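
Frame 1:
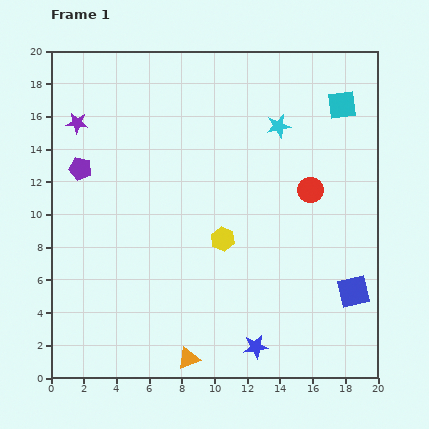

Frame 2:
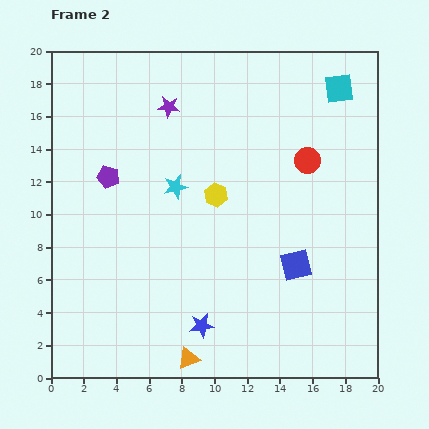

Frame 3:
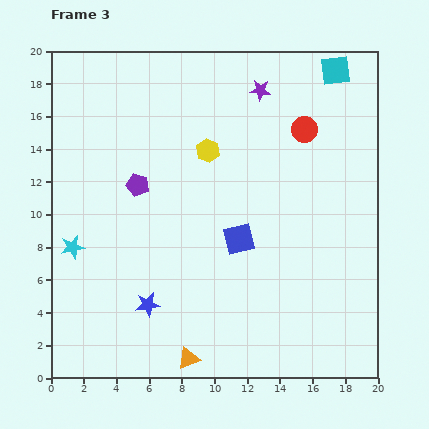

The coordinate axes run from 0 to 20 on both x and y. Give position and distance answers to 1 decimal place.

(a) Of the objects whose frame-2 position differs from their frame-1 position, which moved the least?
the cyan square

(moved 1.0)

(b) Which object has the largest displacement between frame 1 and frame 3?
the cyan star

(moved 14.6; next 11.4)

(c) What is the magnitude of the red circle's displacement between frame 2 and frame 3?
1.9

The red circle moved from (15.7, 13.3) to (15.5, 15.2), a distance of √(0.2² + 1.9²) ≈ 1.9.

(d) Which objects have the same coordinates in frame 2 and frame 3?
the orange triangle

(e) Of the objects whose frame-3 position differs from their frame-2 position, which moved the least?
the cyan square

(moved 1.1)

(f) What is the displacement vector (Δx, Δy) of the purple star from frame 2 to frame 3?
(5.6, 1.0)

The purple star was at (7.2, 16.6) in frame 2 and (12.8, 17.6) in frame 3.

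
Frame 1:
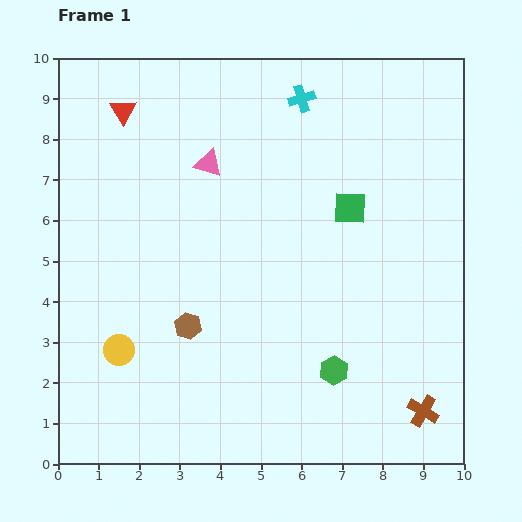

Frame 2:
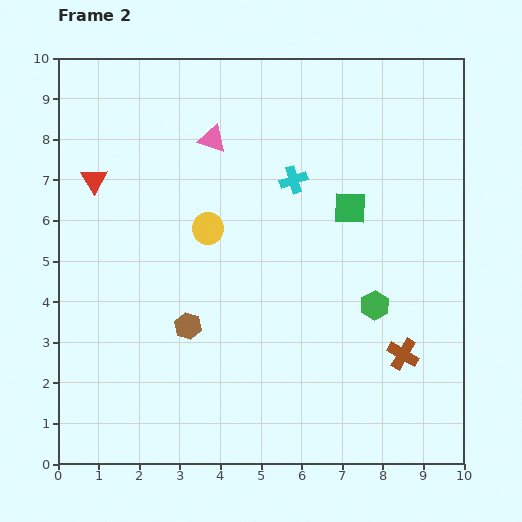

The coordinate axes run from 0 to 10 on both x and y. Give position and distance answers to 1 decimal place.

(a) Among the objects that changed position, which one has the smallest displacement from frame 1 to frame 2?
the pink triangle

(moved 0.6)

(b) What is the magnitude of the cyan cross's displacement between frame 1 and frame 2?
2.0

The cyan cross moved from (6.0, 9.0) to (5.8, 7.0), a distance of √(0.2² + 2.0²) ≈ 2.0.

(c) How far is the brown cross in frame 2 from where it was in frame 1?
1.5

The brown cross moved from (9.0, 1.3) to (8.5, 2.7), a distance of √(0.5² + 1.4²) ≈ 1.5.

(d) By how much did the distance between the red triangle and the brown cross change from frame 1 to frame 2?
-1.8

Distance in frame 1: 10.5. Distance in frame 2: 8.7.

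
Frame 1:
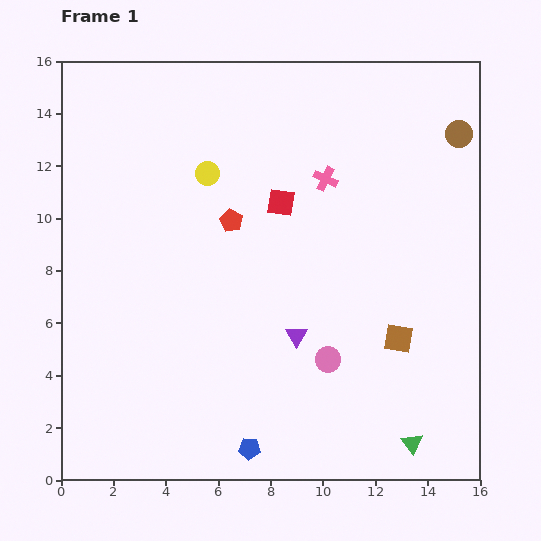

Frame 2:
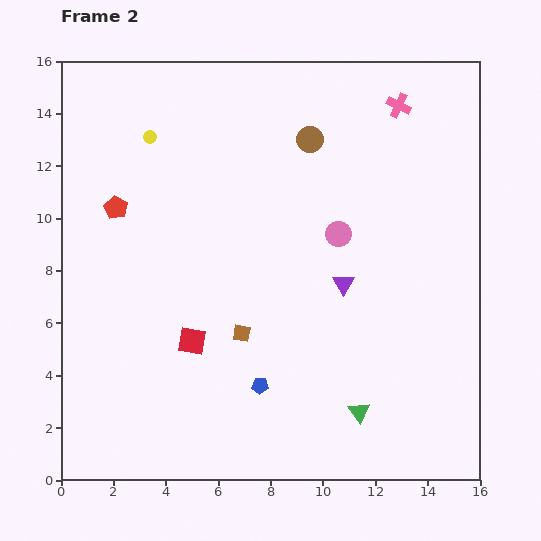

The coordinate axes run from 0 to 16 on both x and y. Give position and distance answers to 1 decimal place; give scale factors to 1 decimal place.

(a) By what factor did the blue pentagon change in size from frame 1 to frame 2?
0.7×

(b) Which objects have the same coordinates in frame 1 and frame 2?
none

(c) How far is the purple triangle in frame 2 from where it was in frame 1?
2.7

The purple triangle moved from (9.0, 5.5) to (10.8, 7.5), a distance of √(1.8² + 2.0²) ≈ 2.7.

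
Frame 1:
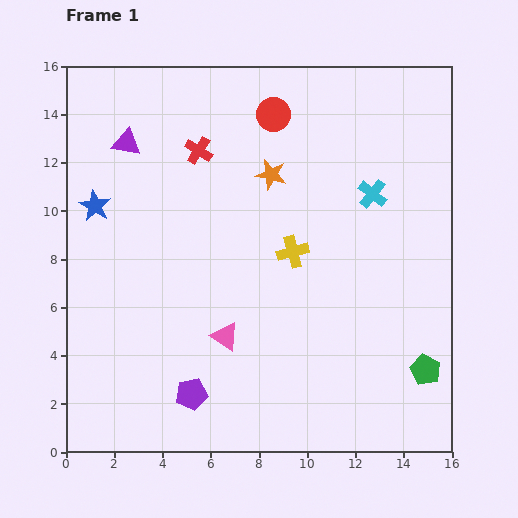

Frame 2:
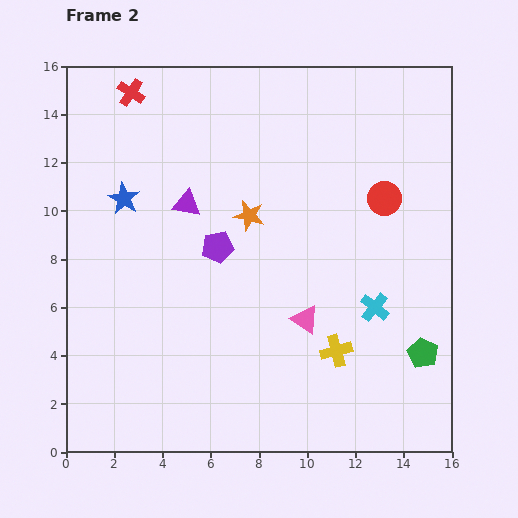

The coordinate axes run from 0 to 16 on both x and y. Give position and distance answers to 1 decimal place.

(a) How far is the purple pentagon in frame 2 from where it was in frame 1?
6.2

The purple pentagon moved from (5.2, 2.4) to (6.3, 8.5), a distance of √(1.1² + 6.1²) ≈ 6.2.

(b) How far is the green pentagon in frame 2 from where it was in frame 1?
0.7

The green pentagon moved from (14.9, 3.4) to (14.8, 4.1), a distance of √(0.1² + 0.7²) ≈ 0.7.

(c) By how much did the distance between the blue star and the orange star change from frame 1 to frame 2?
-2.2

Distance in frame 1: 7.4. Distance in frame 2: 5.2.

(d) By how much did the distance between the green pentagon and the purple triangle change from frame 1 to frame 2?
-4.0

Distance in frame 1: 15.6. Distance in frame 2: 11.6.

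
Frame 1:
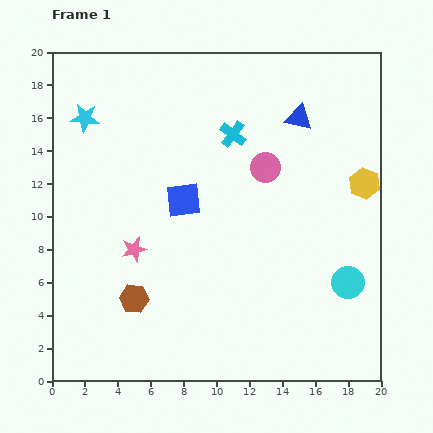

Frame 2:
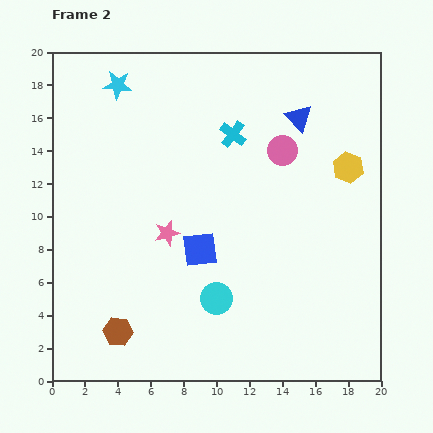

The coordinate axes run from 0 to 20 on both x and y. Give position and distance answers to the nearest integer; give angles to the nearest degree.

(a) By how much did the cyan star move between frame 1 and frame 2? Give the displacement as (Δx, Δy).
(2, 2)

The cyan star was at (2, 16) in frame 1 and (4, 18) in frame 2.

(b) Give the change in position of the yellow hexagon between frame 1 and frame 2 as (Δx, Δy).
(-1, 1)

The yellow hexagon was at (19, 12) in frame 1 and (18, 13) in frame 2.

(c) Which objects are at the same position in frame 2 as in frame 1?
the blue triangle, the cyan cross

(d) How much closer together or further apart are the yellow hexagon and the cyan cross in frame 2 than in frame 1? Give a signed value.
-2

Distance in frame 1: 9. Distance in frame 2: 7.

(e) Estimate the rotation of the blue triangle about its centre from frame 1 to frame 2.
33° clockwise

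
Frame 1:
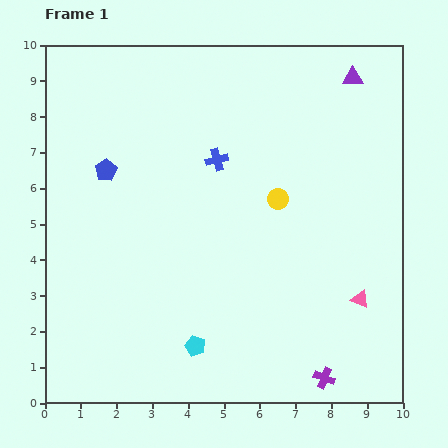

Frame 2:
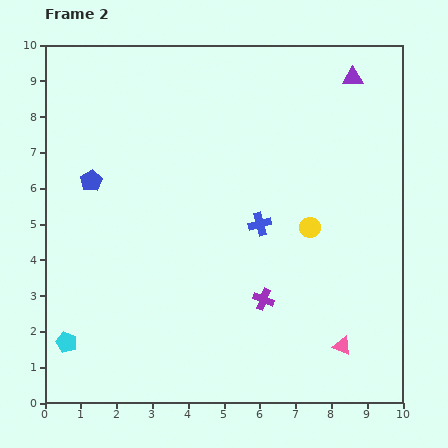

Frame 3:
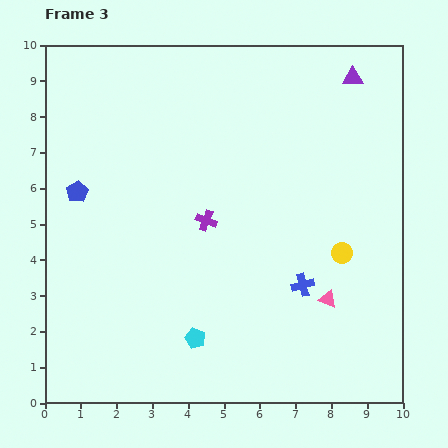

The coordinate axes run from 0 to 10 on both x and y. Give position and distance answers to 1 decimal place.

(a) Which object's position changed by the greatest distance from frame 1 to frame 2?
the cyan pentagon

(moved 3.6; next 2.8)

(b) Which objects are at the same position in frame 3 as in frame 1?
the purple triangle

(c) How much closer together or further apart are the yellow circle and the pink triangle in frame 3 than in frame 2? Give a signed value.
-2.0

Distance in frame 2: 3.4. Distance in frame 3: 1.4.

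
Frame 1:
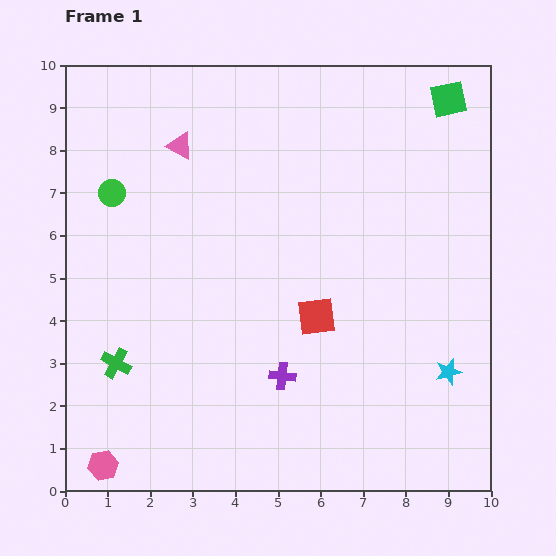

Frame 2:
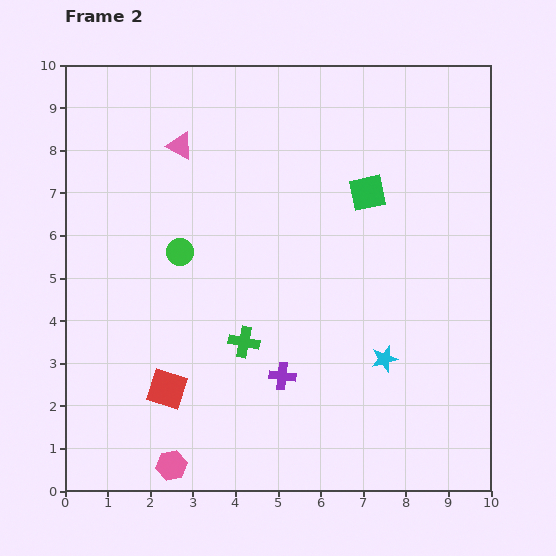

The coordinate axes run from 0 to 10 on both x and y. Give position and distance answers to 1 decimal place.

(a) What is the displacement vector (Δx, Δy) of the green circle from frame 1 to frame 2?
(1.6, -1.4)

The green circle was at (1.1, 7.0) in frame 1 and (2.7, 5.6) in frame 2.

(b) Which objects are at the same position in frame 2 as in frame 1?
the pink triangle, the purple cross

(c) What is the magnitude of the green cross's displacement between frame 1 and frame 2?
3.0

The green cross moved from (1.2, 3.0) to (4.2, 3.5), a distance of √(3.0² + 0.5²) ≈ 3.0.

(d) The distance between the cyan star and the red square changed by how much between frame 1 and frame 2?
+1.7

Distance in frame 1: 3.4. Distance in frame 2: 5.1.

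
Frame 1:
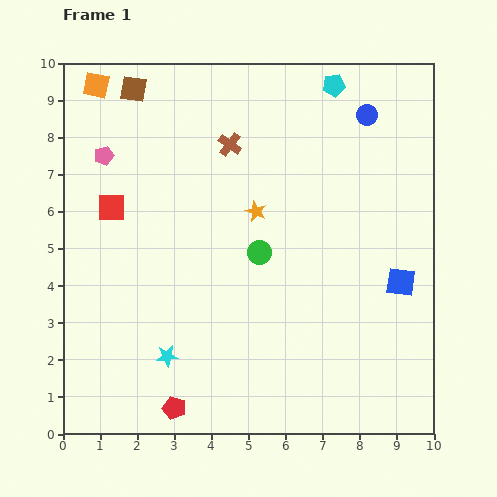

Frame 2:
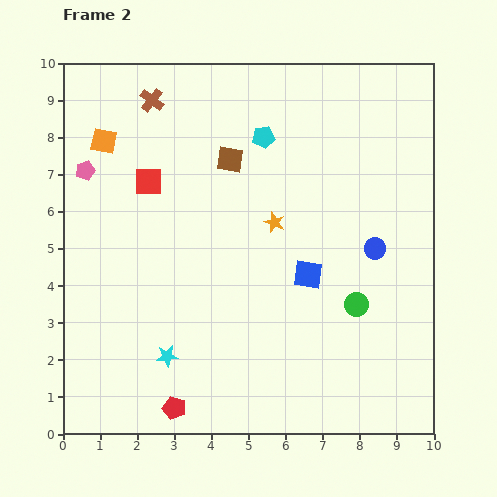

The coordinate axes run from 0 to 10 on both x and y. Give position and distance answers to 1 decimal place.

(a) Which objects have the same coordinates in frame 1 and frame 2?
the cyan star, the red pentagon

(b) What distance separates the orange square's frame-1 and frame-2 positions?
1.5

The orange square moved from (0.9, 9.4) to (1.1, 7.9), a distance of √(0.2² + 1.5²) ≈ 1.5.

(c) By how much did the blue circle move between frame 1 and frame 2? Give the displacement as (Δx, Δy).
(0.2, -3.6)

The blue circle was at (8.2, 8.6) in frame 1 and (8.4, 5.0) in frame 2.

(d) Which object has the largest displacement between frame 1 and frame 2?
the blue circle

(moved 3.6; next 3.2)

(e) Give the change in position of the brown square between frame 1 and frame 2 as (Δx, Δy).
(2.6, -1.9)

The brown square was at (1.9, 9.3) in frame 1 and (4.5, 7.4) in frame 2.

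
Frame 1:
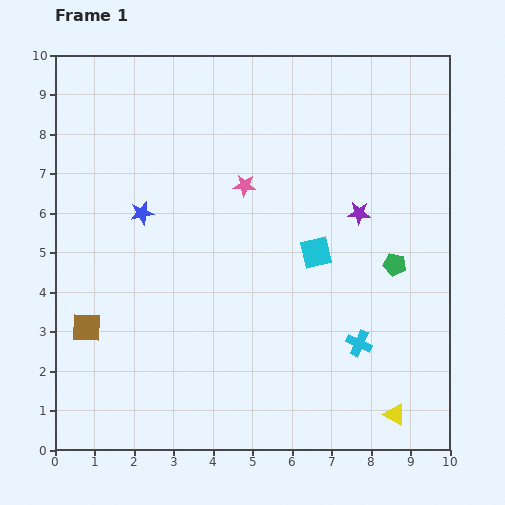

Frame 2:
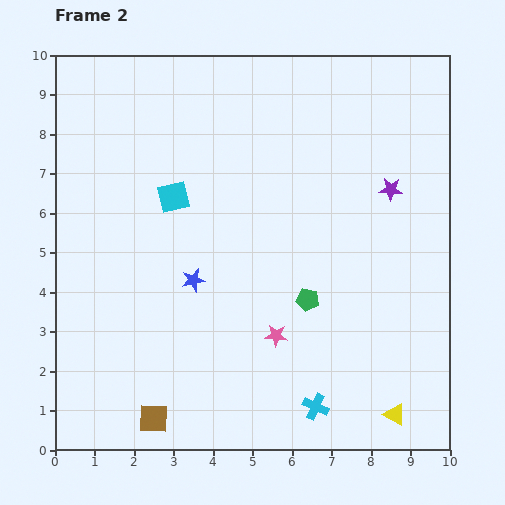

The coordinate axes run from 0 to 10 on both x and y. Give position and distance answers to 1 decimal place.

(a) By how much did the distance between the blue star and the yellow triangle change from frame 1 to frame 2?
-2.1

Distance in frame 1: 8.2. Distance in frame 2: 6.1.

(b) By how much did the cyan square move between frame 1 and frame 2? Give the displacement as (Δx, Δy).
(-3.6, 1.4)

The cyan square was at (6.6, 5.0) in frame 1 and (3.0, 6.4) in frame 2.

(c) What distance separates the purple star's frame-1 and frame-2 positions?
1.0

The purple star moved from (7.7, 6.0) to (8.5, 6.6), a distance of √(0.8² + 0.6²) ≈ 1.0.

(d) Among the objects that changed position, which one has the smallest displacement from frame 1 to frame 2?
the purple star

(moved 1.0)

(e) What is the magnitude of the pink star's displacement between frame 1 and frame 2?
3.9

The pink star moved from (4.8, 6.7) to (5.6, 2.9), a distance of √(0.8² + 3.8²) ≈ 3.9.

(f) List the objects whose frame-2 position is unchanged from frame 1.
the yellow triangle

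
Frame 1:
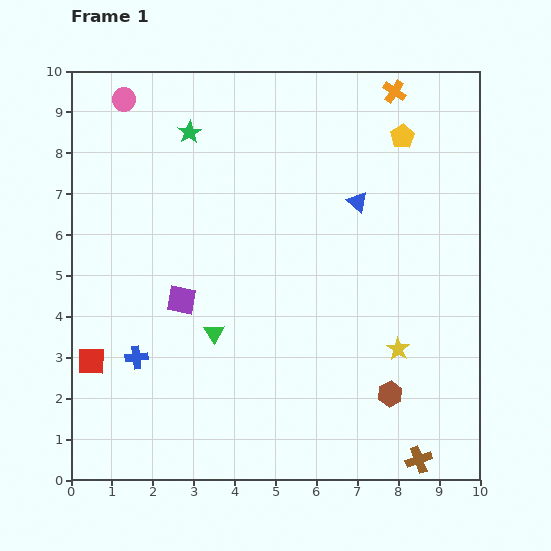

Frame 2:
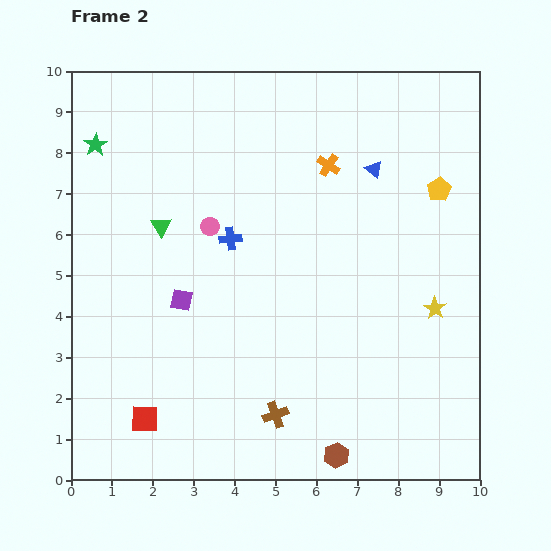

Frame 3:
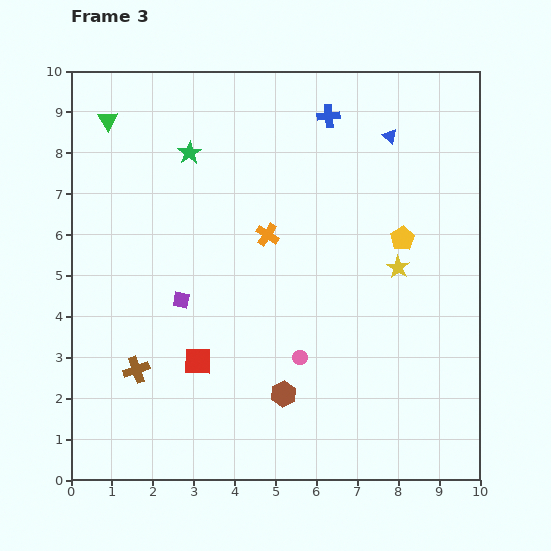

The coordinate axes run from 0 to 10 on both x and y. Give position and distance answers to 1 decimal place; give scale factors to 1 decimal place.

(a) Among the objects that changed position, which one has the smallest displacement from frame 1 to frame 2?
the blue triangle

(moved 0.9)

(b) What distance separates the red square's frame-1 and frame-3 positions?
2.6

The red square moved from (0.5, 2.9) to (3.1, 2.9), a distance of √(2.6² + 0.0²) ≈ 2.6.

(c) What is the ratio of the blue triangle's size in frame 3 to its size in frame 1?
0.7×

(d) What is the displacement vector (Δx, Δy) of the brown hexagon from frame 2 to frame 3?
(-1.3, 1.5)

The brown hexagon was at (6.5, 0.6) in frame 2 and (5.2, 2.1) in frame 3.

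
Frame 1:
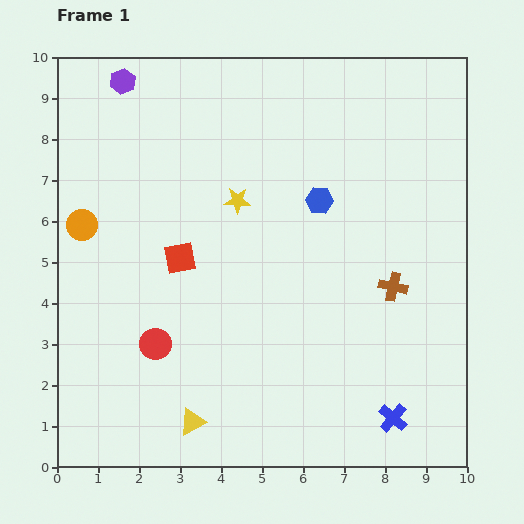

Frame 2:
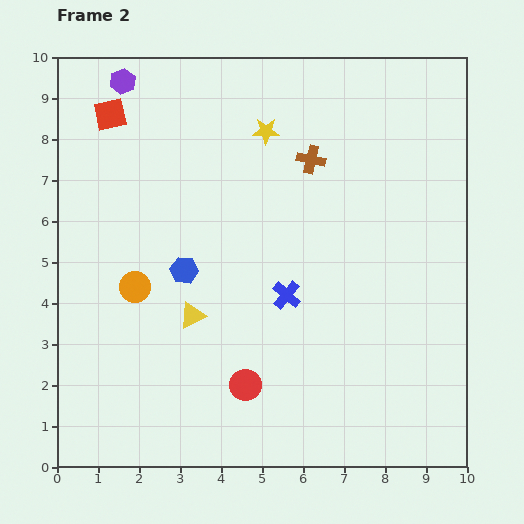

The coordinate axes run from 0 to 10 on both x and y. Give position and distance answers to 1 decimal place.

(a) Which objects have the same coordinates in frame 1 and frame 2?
the purple hexagon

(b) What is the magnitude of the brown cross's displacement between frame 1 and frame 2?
3.7

The brown cross moved from (8.2, 4.4) to (6.2, 7.5), a distance of √(2.0² + 3.1²) ≈ 3.7.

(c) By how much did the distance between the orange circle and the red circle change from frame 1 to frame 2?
+0.2

Distance in frame 1: 3.4. Distance in frame 2: 3.6.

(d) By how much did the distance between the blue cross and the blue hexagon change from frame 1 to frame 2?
-3.0

Distance in frame 1: 5.6. Distance in frame 2: 2.6.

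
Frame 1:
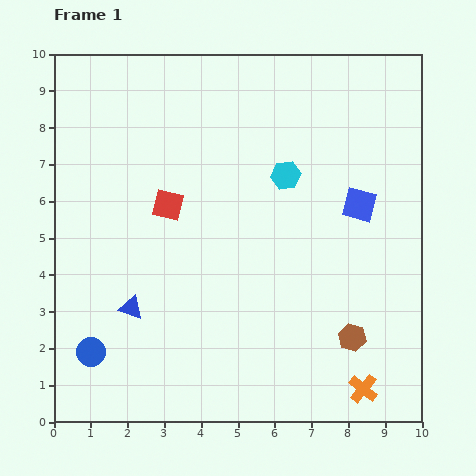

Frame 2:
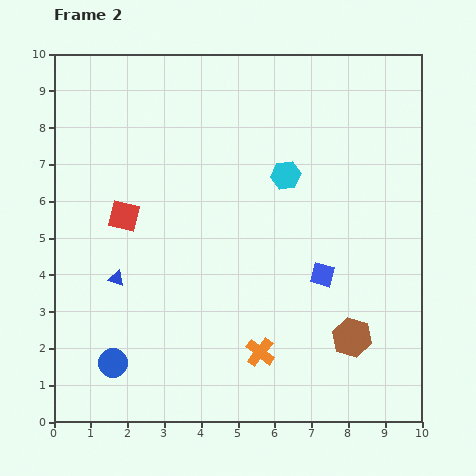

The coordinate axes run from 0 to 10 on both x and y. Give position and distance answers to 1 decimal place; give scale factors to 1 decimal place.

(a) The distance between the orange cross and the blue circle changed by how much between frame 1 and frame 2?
-3.5

Distance in frame 1: 7.5. Distance in frame 2: 4.0.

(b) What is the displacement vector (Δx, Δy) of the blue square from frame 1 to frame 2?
(-1.0, -1.9)

The blue square was at (8.3, 5.9) in frame 1 and (7.3, 4.0) in frame 2.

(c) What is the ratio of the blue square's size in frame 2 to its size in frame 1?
0.7×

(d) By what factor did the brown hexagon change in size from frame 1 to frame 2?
1.4×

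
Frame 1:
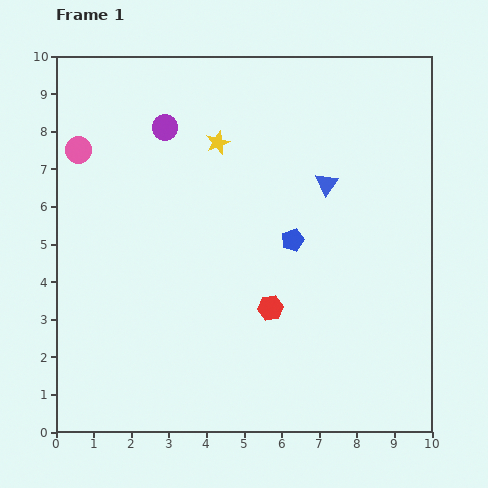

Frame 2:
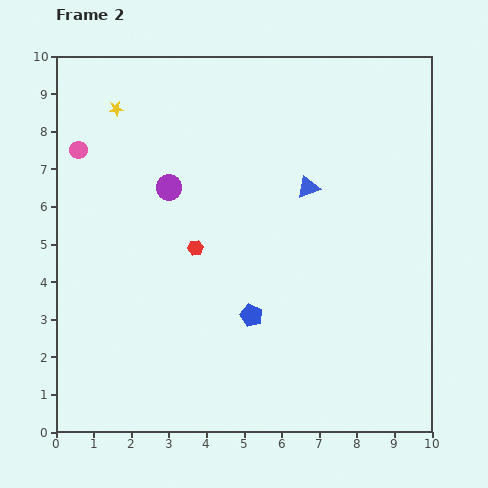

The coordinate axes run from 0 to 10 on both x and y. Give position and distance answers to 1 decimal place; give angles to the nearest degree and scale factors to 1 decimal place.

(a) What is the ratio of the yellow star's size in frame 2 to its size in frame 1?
0.6×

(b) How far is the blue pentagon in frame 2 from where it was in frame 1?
2.3

The blue pentagon moved from (6.3, 5.1) to (5.2, 3.1), a distance of √(1.1² + 2.0²) ≈ 2.3.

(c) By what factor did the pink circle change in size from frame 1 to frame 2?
0.6×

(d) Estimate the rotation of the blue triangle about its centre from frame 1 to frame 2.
34° clockwise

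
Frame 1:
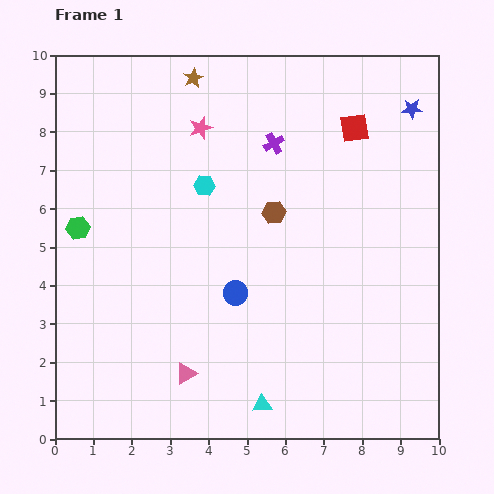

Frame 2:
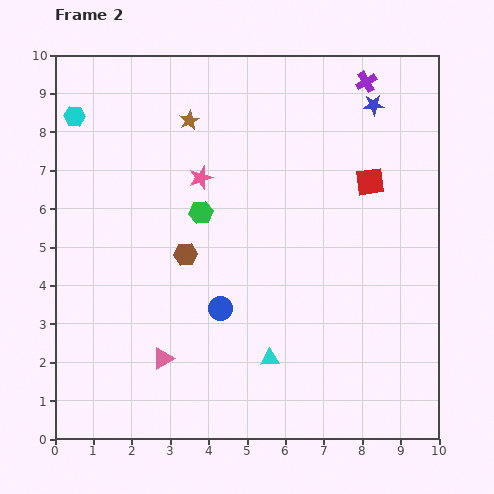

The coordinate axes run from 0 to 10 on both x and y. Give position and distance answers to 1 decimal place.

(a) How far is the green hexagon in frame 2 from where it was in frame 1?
3.2

The green hexagon moved from (0.6, 5.5) to (3.8, 5.9), a distance of √(3.2² + 0.4²) ≈ 3.2.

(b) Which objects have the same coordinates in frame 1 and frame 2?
none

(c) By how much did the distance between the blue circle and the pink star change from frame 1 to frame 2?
-1.0

Distance in frame 1: 4.4. Distance in frame 2: 3.4.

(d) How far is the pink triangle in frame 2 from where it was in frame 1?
0.7

The pink triangle moved from (3.4, 1.7) to (2.8, 2.1), a distance of √(0.6² + 0.4²) ≈ 0.7.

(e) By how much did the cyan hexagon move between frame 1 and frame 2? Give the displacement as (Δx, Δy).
(-3.4, 1.8)

The cyan hexagon was at (3.9, 6.6) in frame 1 and (0.5, 8.4) in frame 2.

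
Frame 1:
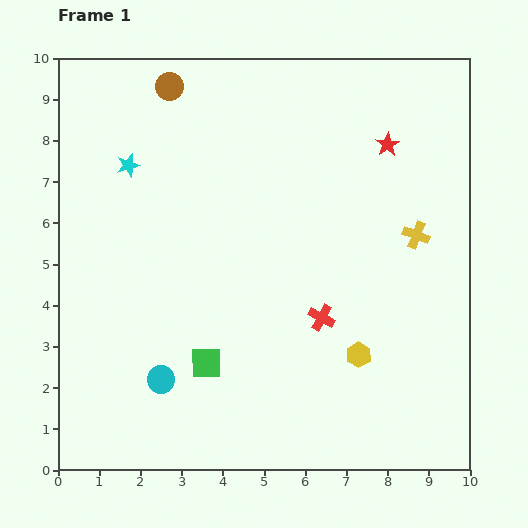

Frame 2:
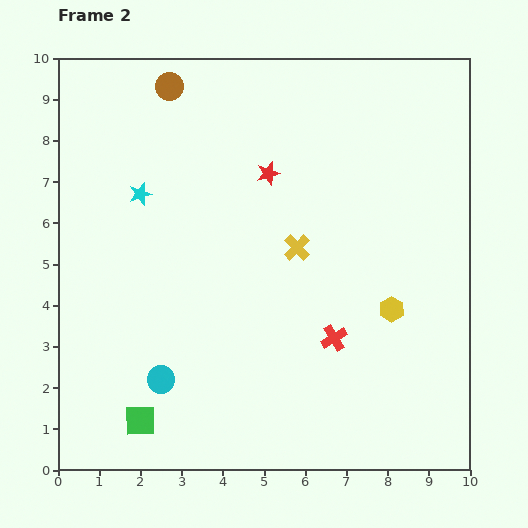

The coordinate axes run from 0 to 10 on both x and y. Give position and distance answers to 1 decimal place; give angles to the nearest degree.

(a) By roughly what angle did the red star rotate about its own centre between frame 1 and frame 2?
17° clockwise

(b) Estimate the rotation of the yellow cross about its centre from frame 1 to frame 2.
25° clockwise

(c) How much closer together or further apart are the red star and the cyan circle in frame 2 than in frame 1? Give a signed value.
-2.3

Distance in frame 1: 7.9. Distance in frame 2: 5.6.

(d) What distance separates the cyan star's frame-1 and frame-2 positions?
0.8

The cyan star moved from (1.7, 7.4) to (2.0, 6.7), a distance of √(0.3² + 0.7²) ≈ 0.8.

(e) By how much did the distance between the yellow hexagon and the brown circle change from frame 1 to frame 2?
-0.4

Distance in frame 1: 8.0. Distance in frame 2: 7.6.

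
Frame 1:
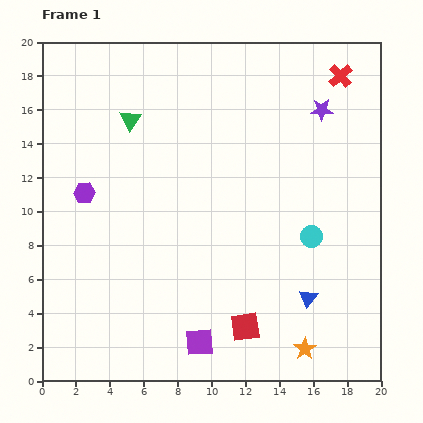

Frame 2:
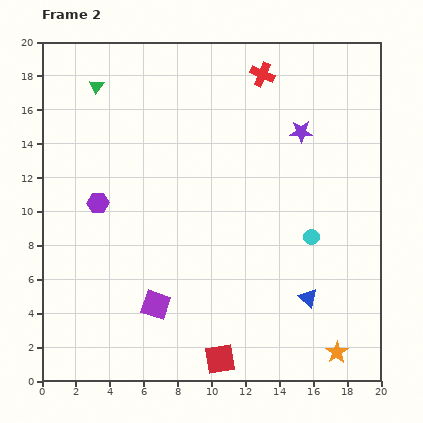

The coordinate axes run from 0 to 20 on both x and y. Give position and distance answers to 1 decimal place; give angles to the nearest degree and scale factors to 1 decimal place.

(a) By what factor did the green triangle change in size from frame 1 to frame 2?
0.7×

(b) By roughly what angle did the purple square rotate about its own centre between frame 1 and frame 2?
23° clockwise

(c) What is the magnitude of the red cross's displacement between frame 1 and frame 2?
4.6

The red cross moved from (17.6, 18.0) to (13.0, 18.1), a distance of √(4.6² + 0.1²) ≈ 4.6.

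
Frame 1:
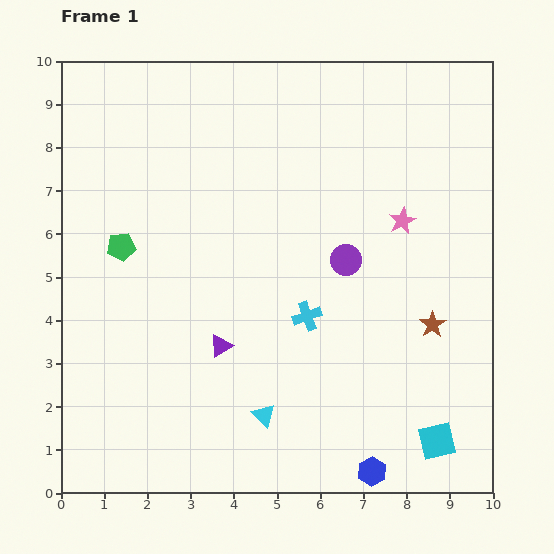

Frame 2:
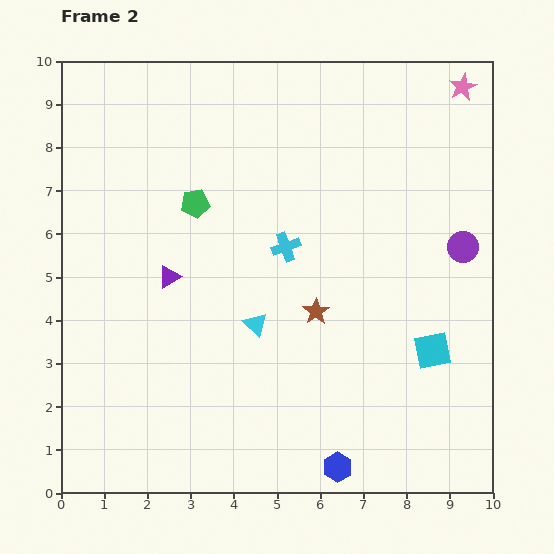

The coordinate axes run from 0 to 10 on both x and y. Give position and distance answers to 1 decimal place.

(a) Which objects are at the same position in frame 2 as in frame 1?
none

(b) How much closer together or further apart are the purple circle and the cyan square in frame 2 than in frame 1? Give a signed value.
-2.2

Distance in frame 1: 4.7. Distance in frame 2: 2.5.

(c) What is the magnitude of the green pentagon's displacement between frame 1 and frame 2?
2.0

The green pentagon moved from (1.4, 5.7) to (3.1, 6.7), a distance of √(1.7² + 1.0²) ≈ 2.0.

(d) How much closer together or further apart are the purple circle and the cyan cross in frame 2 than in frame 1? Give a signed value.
+2.5

Distance in frame 1: 1.6. Distance in frame 2: 4.1.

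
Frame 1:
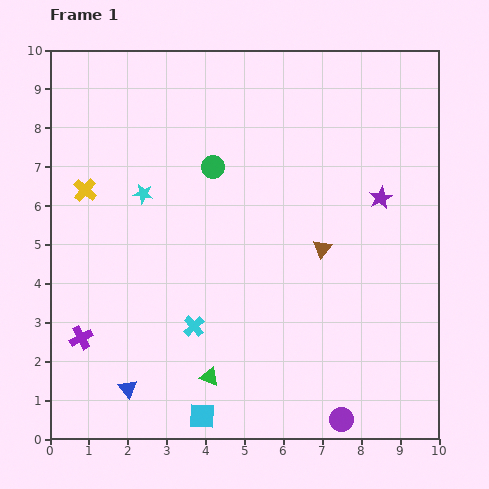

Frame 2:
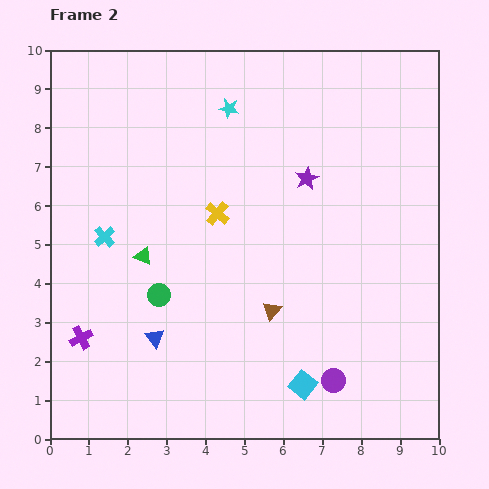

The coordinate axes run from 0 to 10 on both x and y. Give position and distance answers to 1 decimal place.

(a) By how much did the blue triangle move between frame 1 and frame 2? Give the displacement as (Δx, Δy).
(0.7, 1.3)

The blue triangle was at (2.0, 1.3) in frame 1 and (2.7, 2.6) in frame 2.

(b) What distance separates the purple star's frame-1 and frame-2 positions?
2.0

The purple star moved from (8.5, 6.2) to (6.6, 6.7), a distance of √(1.9² + 0.5²) ≈ 2.0.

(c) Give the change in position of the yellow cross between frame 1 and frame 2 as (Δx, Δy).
(3.4, -0.6)

The yellow cross was at (0.9, 6.4) in frame 1 and (4.3, 5.8) in frame 2.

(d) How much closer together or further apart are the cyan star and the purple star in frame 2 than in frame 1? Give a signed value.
-3.4

Distance in frame 1: 6.1. Distance in frame 2: 2.7.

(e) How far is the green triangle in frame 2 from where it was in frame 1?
3.5

The green triangle moved from (4.1, 1.6) to (2.4, 4.7), a distance of √(1.7² + 3.1²) ≈ 3.5.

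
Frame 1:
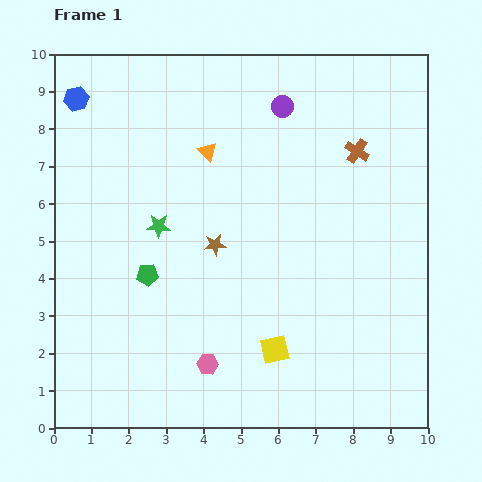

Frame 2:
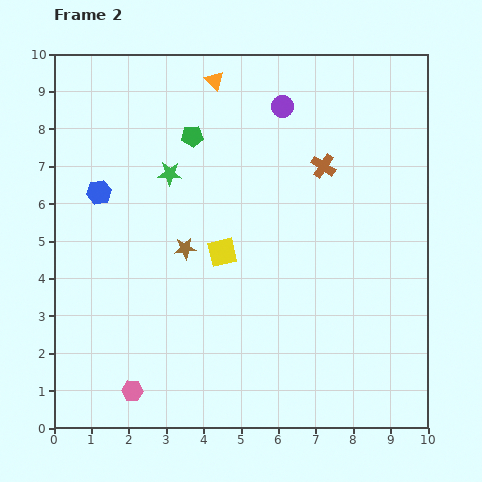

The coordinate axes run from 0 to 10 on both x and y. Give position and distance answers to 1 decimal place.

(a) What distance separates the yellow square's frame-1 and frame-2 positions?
3.0

The yellow square moved from (5.9, 2.1) to (4.5, 4.7), a distance of √(1.4² + 2.6²) ≈ 3.0.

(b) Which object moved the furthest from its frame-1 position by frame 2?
the green pentagon

(moved 3.9; next 3.0)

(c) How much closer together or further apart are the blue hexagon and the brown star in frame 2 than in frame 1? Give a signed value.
-2.7

Distance in frame 1: 5.4. Distance in frame 2: 2.7.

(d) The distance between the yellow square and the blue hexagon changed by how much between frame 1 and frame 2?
-4.8

Distance in frame 1: 8.5. Distance in frame 2: 3.7.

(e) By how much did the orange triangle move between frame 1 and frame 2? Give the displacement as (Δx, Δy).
(0.2, 1.9)

The orange triangle was at (4.1, 7.4) in frame 1 and (4.3, 9.3) in frame 2.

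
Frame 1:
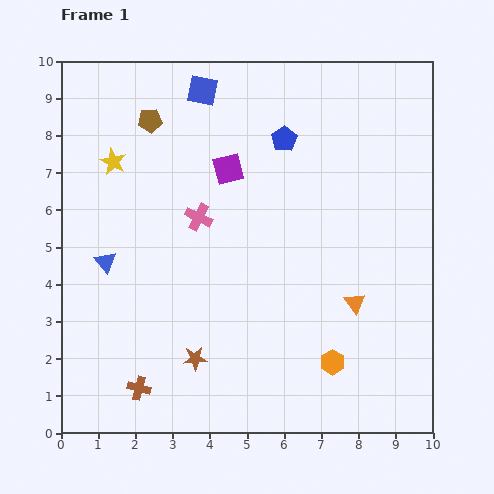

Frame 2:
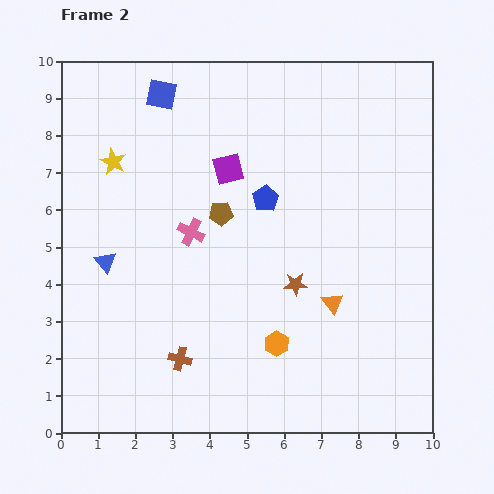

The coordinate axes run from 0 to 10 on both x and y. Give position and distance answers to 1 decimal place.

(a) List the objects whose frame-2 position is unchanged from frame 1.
the blue triangle, the purple square, the yellow star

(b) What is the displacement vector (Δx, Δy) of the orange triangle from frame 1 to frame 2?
(-0.6, 0.0)

The orange triangle was at (7.9, 3.5) in frame 1 and (7.3, 3.5) in frame 2.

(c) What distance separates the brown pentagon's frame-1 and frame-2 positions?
3.1

The brown pentagon moved from (2.4, 8.4) to (4.3, 5.9), a distance of √(1.9² + 2.5²) ≈ 3.1.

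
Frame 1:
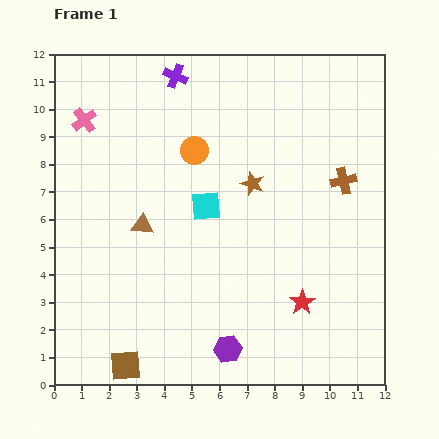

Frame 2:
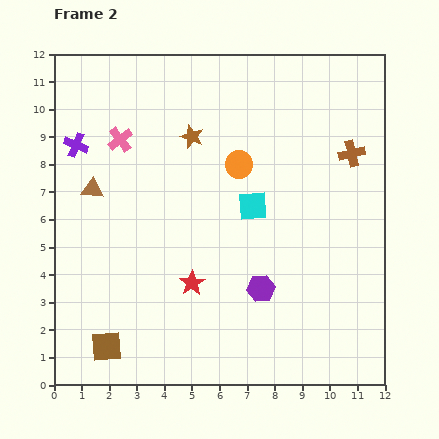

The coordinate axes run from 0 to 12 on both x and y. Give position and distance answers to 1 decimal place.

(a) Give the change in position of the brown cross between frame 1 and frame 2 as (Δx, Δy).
(0.3, 1.0)

The brown cross was at (10.5, 7.4) in frame 1 and (10.8, 8.4) in frame 2.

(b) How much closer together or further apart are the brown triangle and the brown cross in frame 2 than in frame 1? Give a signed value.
+2.0

Distance in frame 1: 7.5. Distance in frame 2: 9.5.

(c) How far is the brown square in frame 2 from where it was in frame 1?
1.0

The brown square moved from (2.6, 0.7) to (1.9, 1.4), a distance of √(0.7² + 0.7²) ≈ 1.0.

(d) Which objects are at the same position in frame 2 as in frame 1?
none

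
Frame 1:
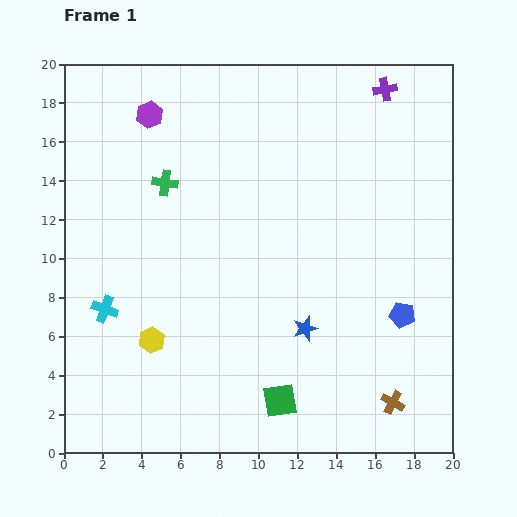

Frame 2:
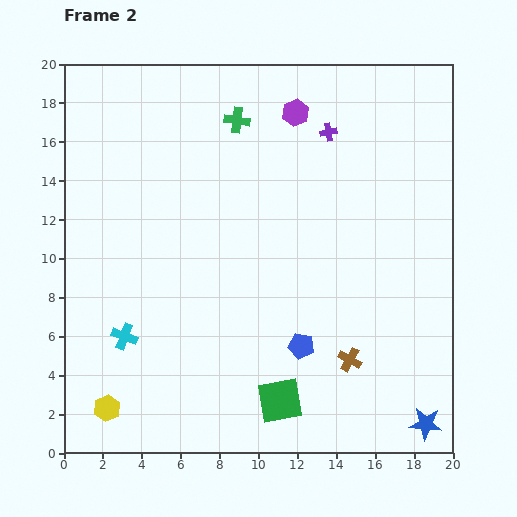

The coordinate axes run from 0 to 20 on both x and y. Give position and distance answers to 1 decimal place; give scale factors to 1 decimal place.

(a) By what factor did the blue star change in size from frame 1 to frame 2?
1.3×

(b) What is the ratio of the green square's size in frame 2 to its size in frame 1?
1.3×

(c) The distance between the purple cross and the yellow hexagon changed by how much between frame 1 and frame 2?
+0.6

Distance in frame 1: 17.6. Distance in frame 2: 18.2.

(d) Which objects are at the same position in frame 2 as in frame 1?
the green square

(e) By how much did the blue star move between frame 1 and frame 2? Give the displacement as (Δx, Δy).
(6.2, -4.9)

The blue star was at (12.4, 6.4) in frame 1 and (18.6, 1.5) in frame 2.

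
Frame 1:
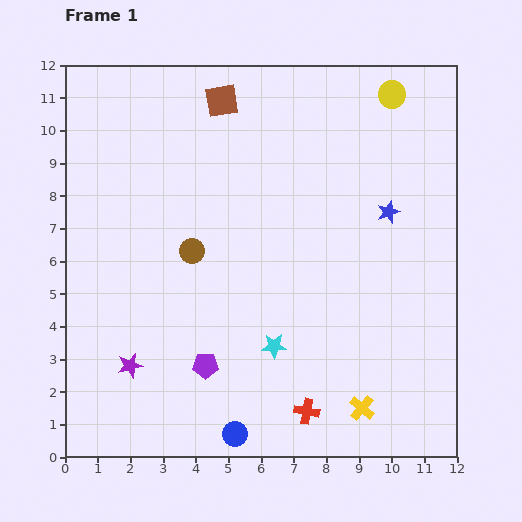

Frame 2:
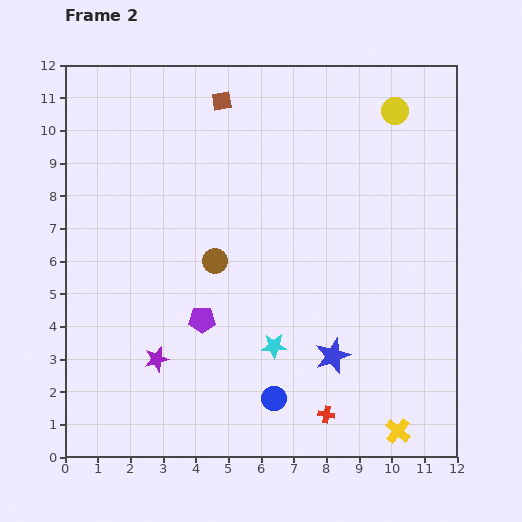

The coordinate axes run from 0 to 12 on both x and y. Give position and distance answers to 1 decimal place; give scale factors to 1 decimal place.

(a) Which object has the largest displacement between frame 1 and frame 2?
the blue star

(moved 4.7; next 1.6)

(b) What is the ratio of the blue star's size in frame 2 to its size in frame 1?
1.6×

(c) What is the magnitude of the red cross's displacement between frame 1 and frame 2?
0.6

The red cross moved from (7.4, 1.4) to (8.0, 1.3), a distance of √(0.6² + 0.1²) ≈ 0.6.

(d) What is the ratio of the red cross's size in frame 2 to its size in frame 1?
0.6×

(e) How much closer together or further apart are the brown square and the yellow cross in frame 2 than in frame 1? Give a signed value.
+1.2

Distance in frame 1: 10.3. Distance in frame 2: 11.5.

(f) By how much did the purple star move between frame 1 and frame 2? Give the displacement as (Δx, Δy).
(0.8, 0.2)

The purple star was at (2.0, 2.8) in frame 1 and (2.8, 3.0) in frame 2.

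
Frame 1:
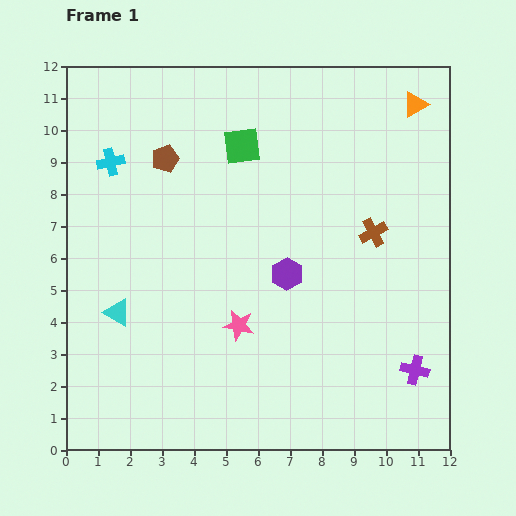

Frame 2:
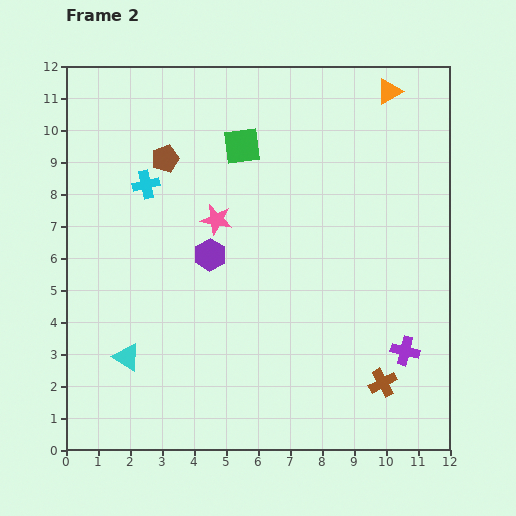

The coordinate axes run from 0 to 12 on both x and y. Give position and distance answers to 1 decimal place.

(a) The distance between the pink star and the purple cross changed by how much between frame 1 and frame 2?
+1.5

Distance in frame 1: 5.7. Distance in frame 2: 7.2.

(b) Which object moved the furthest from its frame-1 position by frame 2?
the brown cross

(moved 4.7; next 3.4)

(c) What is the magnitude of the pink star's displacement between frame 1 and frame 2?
3.4

The pink star moved from (5.4, 3.9) to (4.7, 7.2), a distance of √(0.7² + 3.3²) ≈ 3.4.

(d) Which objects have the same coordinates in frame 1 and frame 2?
the green square, the brown pentagon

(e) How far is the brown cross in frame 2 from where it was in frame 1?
4.7

The brown cross moved from (9.6, 6.8) to (9.9, 2.1), a distance of √(0.3² + 4.7²) ≈ 4.7.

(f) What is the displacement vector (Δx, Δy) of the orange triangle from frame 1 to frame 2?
(-0.8, 0.4)

The orange triangle was at (10.9, 10.8) in frame 1 and (10.1, 11.2) in frame 2.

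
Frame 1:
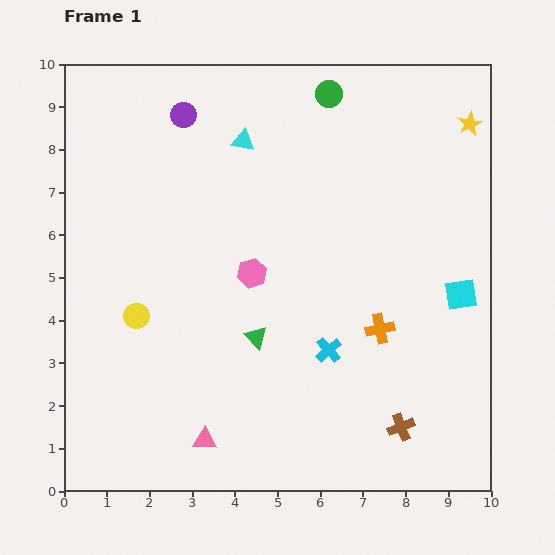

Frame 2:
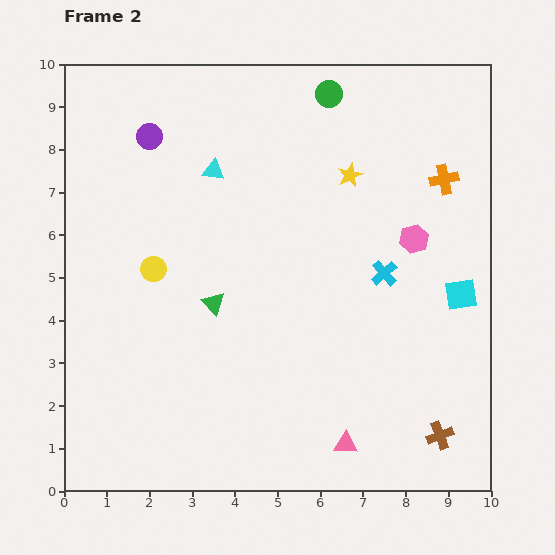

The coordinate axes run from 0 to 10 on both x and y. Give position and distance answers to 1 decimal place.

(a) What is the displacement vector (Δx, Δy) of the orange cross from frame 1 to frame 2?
(1.5, 3.5)

The orange cross was at (7.4, 3.8) in frame 1 and (8.9, 7.3) in frame 2.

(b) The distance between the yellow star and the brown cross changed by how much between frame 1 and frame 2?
-0.8

Distance in frame 1: 7.3. Distance in frame 2: 6.5.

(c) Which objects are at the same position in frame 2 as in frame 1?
the cyan square, the green circle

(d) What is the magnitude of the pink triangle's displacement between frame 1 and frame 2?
3.3

The pink triangle moved from (3.3, 1.2) to (6.6, 1.1), a distance of √(3.3² + 0.1²) ≈ 3.3.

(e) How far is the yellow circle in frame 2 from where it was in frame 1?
1.2

The yellow circle moved from (1.7, 4.1) to (2.1, 5.2), a distance of √(0.4² + 1.1²) ≈ 1.2.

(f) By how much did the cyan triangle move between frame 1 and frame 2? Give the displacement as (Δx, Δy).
(-0.7, -0.7)

The cyan triangle was at (4.2, 8.2) in frame 1 and (3.5, 7.5) in frame 2.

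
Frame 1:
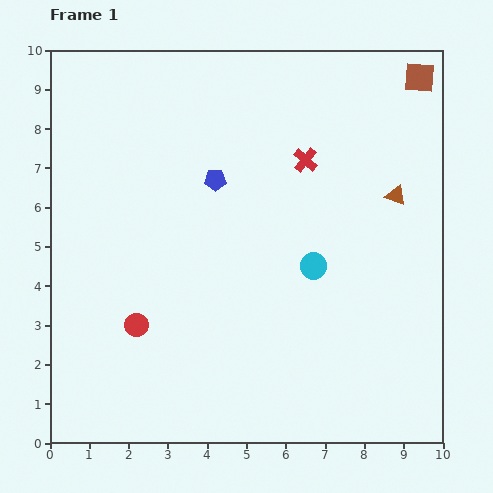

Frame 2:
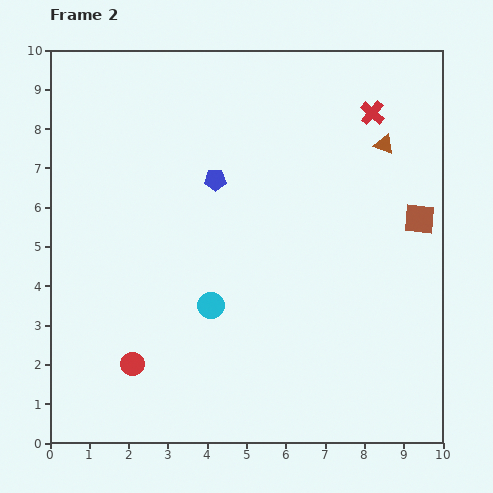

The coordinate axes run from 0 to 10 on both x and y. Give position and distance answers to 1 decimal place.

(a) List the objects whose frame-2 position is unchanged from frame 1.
the blue pentagon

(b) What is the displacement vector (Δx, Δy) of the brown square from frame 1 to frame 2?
(0.0, -3.6)

The brown square was at (9.4, 9.3) in frame 1 and (9.4, 5.7) in frame 2.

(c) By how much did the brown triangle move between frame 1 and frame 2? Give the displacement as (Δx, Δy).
(-0.3, 1.3)

The brown triangle was at (8.8, 6.3) in frame 1 and (8.5, 7.6) in frame 2.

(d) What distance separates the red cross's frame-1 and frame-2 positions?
2.1

The red cross moved from (6.5, 7.2) to (8.2, 8.4), a distance of √(1.7² + 1.2²) ≈ 2.1.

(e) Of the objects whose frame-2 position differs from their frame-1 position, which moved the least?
the red circle

(moved 1.0)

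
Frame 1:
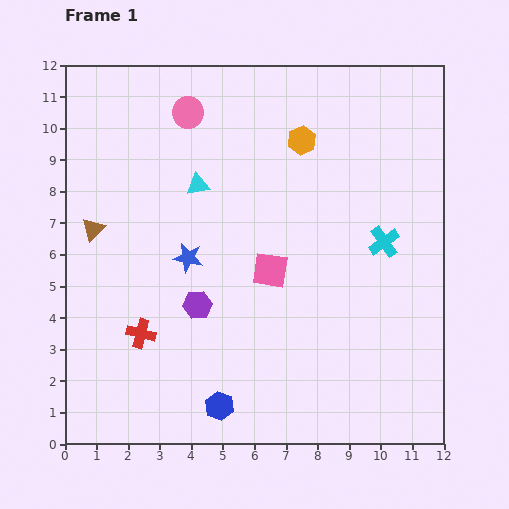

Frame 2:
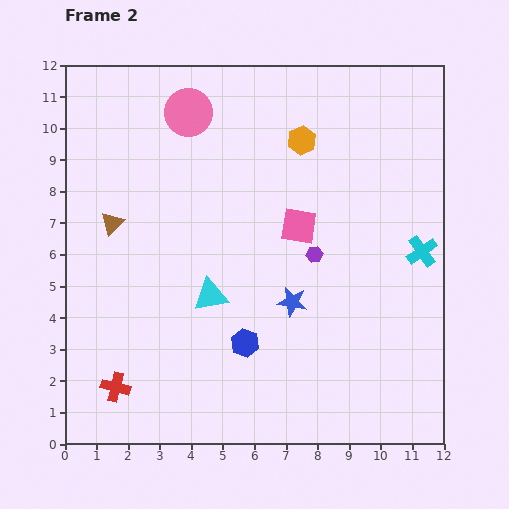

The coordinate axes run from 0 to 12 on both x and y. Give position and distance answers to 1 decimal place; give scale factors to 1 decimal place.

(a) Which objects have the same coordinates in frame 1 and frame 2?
the orange hexagon, the pink circle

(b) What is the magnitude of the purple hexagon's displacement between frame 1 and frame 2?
4.0

The purple hexagon moved from (4.2, 4.4) to (7.9, 6.0), a distance of √(3.7² + 1.6²) ≈ 4.0.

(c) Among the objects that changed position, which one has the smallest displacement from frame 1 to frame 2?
the brown triangle

(moved 0.6)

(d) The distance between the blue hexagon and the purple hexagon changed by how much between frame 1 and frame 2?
+0.3

Distance in frame 1: 3.3. Distance in frame 2: 3.6.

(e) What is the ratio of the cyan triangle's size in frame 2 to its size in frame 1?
1.5×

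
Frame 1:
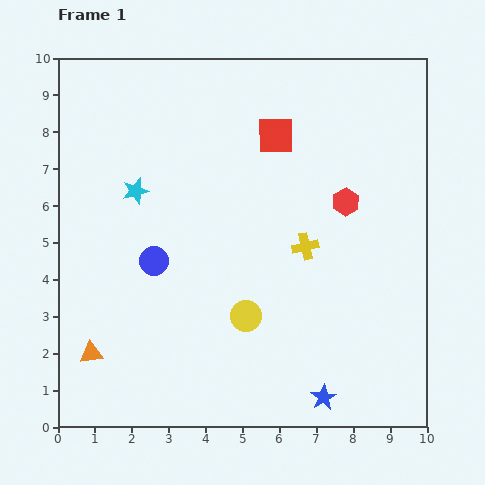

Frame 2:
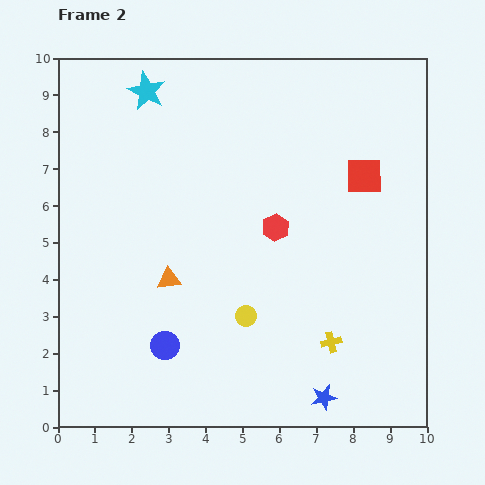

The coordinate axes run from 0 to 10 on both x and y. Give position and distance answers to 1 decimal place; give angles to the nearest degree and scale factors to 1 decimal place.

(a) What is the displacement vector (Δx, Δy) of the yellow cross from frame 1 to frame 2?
(0.7, -2.6)

The yellow cross was at (6.7, 4.9) in frame 1 and (7.4, 2.3) in frame 2.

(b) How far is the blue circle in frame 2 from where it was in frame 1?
2.3

The blue circle moved from (2.6, 4.5) to (2.9, 2.2), a distance of √(0.3² + 2.3²) ≈ 2.3.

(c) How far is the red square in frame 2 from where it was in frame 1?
2.6

The red square moved from (5.9, 7.9) to (8.3, 6.8), a distance of √(2.4² + 1.1²) ≈ 2.6.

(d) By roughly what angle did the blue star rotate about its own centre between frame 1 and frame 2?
19° clockwise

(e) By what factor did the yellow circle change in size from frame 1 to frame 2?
0.7×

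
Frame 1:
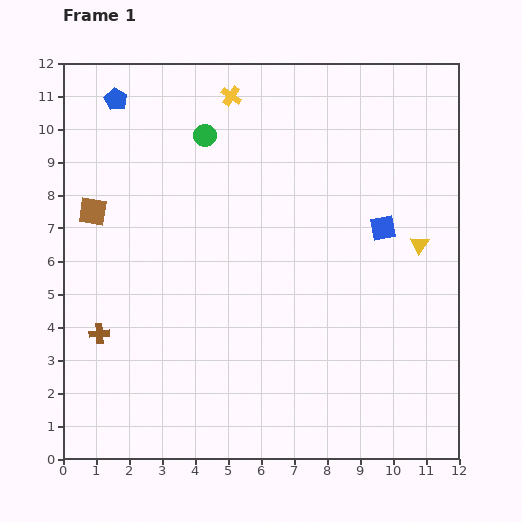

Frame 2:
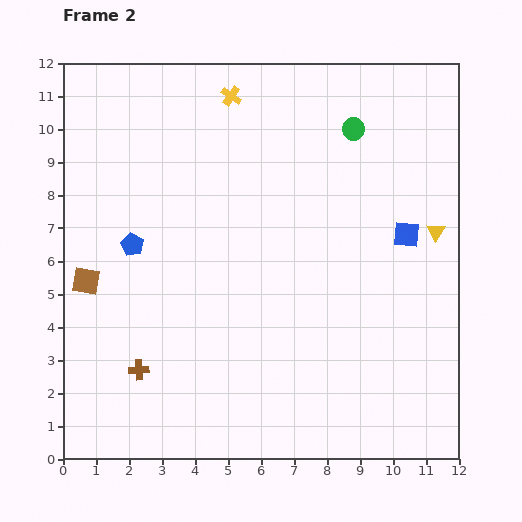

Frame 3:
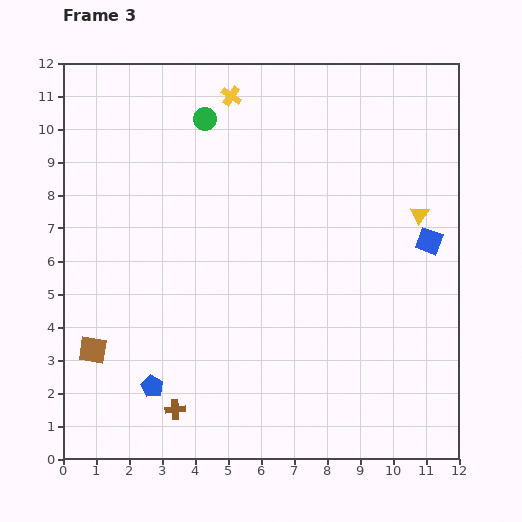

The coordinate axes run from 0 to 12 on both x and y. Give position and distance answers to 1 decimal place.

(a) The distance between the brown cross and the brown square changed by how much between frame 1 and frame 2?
-0.6

Distance in frame 1: 3.7. Distance in frame 2: 3.1.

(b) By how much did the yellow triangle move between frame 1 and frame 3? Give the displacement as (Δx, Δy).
(0.0, 0.9)

The yellow triangle was at (10.8, 6.5) in frame 1 and (10.8, 7.4) in frame 3.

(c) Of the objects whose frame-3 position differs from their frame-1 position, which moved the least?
the green circle

(moved 0.5)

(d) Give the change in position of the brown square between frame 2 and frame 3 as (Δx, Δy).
(0.2, -2.1)

The brown square was at (0.7, 5.4) in frame 2 and (0.9, 3.3) in frame 3.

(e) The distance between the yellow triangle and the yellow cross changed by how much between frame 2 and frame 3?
-0.7

Distance in frame 2: 7.4. Distance in frame 3: 6.7.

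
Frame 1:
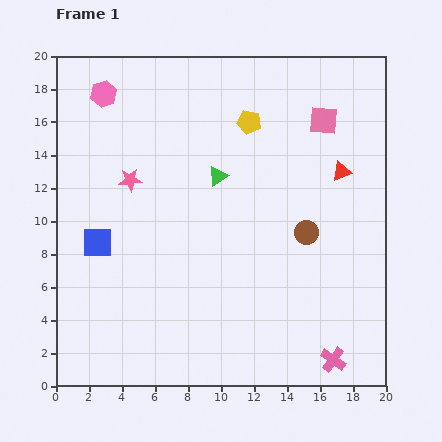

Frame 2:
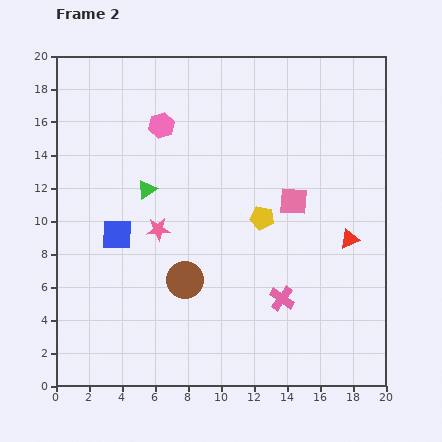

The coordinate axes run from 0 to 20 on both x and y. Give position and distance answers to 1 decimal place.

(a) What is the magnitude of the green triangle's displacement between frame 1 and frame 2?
4.4

The green triangle moved from (9.8, 12.7) to (5.5, 11.9), a distance of √(4.3² + 0.8²) ≈ 4.4.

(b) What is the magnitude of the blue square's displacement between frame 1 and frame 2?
1.3

The blue square moved from (2.5, 8.7) to (3.7, 9.2), a distance of √(1.2² + 0.5²) ≈ 1.3.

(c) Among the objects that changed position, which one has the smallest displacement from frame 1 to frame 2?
the blue square

(moved 1.3)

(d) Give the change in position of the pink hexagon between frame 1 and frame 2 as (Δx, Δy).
(3.5, -1.9)

The pink hexagon was at (2.9, 17.7) in frame 1 and (6.4, 15.8) in frame 2.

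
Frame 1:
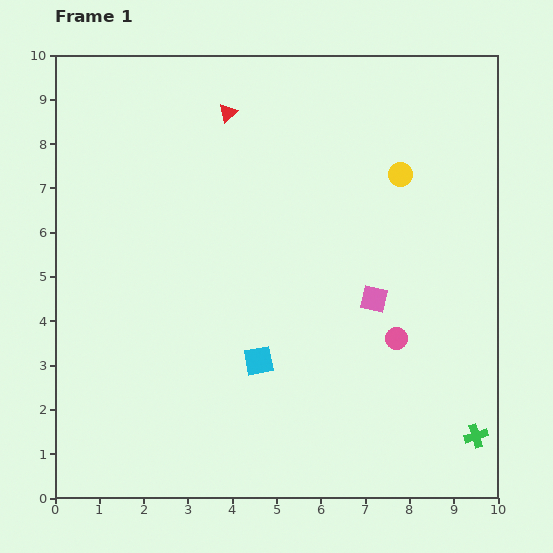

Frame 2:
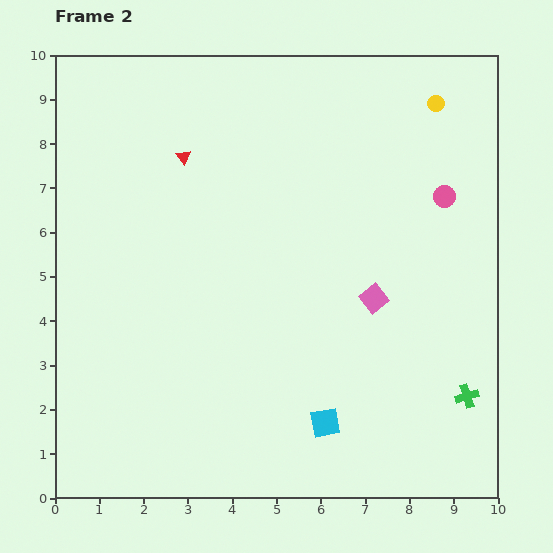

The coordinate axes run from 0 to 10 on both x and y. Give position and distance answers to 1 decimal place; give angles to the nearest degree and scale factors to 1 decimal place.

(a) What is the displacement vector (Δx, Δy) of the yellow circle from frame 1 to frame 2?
(0.8, 1.6)

The yellow circle was at (7.8, 7.3) in frame 1 and (8.6, 8.9) in frame 2.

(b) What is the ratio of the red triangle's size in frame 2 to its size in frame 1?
0.7×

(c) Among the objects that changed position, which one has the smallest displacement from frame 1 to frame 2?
the green cross

(moved 0.9)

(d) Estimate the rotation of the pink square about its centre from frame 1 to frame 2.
39° clockwise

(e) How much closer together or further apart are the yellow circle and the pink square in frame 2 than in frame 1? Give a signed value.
+1.7

Distance in frame 1: 2.9. Distance in frame 2: 4.6.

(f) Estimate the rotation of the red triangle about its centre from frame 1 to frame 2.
25° counter-clockwise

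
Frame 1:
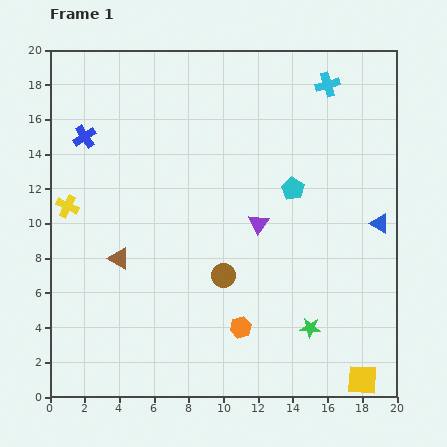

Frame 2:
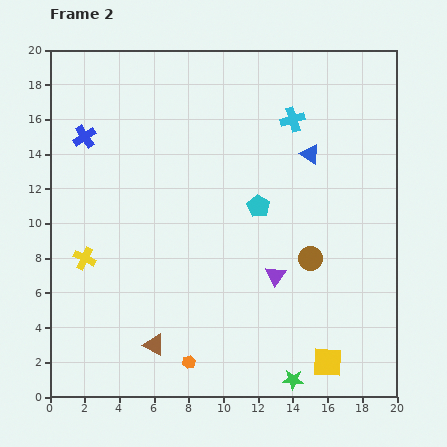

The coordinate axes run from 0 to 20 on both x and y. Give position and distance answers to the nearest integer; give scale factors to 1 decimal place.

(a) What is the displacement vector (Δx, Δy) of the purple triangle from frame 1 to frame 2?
(1, -3)

The purple triangle was at (12, 10) in frame 1 and (13, 7) in frame 2.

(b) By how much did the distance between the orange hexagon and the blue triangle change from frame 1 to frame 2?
+4

Distance in frame 1: 10. Distance in frame 2: 14.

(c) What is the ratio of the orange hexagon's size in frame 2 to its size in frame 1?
0.6×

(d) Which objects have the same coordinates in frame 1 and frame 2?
the blue cross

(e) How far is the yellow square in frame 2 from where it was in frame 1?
2

The yellow square moved from (18, 1) to (16, 2), a distance of √(2² + 1²) ≈ 2.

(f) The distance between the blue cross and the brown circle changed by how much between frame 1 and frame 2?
+4

Distance in frame 1: 11. Distance in frame 2: 15.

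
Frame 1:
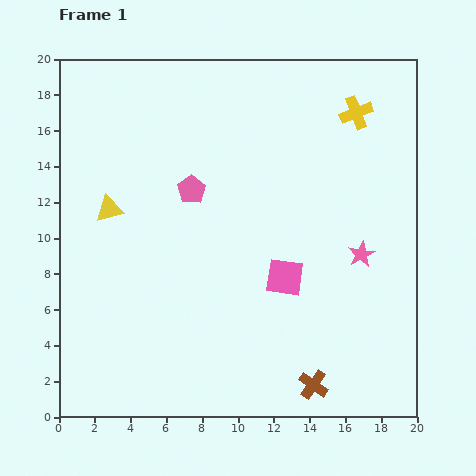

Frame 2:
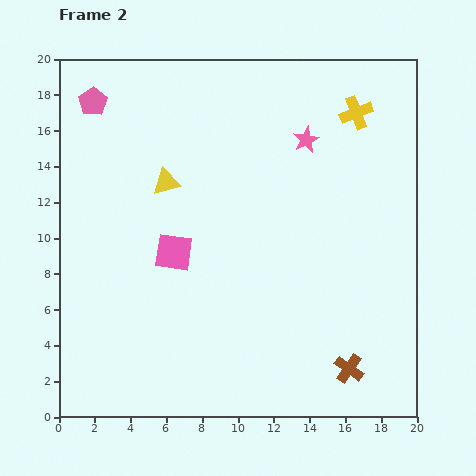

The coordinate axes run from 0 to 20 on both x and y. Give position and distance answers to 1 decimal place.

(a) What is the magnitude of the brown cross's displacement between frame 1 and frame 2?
2.2

The brown cross moved from (14.2, 1.8) to (16.2, 2.7), a distance of √(2.0² + 0.9²) ≈ 2.2.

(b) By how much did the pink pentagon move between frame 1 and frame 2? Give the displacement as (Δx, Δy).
(-5.5, 4.9)

The pink pentagon was at (7.4, 12.7) in frame 1 and (1.9, 17.6) in frame 2.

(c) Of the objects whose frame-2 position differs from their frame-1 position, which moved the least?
the brown cross

(moved 2.2)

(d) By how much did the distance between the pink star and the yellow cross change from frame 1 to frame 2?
-4.7

Distance in frame 1: 7.9. Distance in frame 2: 3.2.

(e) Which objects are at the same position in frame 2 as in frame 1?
the yellow cross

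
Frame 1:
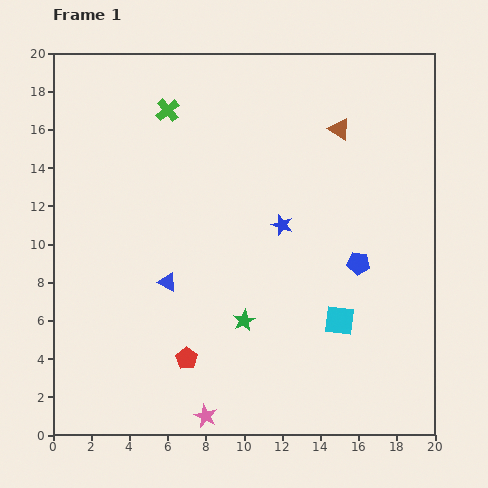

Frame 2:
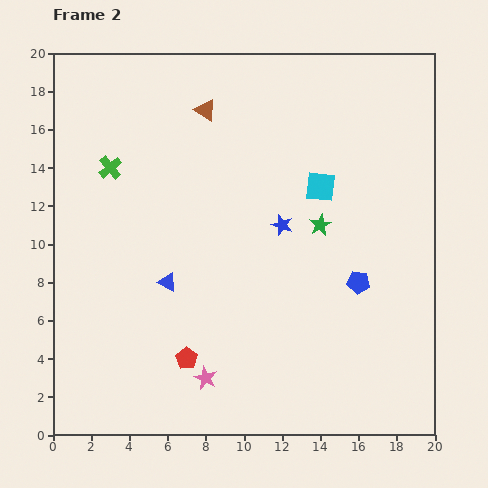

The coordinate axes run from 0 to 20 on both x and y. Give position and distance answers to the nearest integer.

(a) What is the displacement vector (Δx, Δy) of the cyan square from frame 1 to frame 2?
(-1, 7)

The cyan square was at (15, 6) in frame 1 and (14, 13) in frame 2.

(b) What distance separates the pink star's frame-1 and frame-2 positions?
2

The pink star moved from (8, 1) to (8, 3), a distance of √(0² + 2²) ≈ 2.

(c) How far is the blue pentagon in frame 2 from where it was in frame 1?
1

The blue pentagon moved from (16, 9) to (16, 8), a distance of √(0² + 1²) ≈ 1.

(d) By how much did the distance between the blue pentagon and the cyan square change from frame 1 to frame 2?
+2

Distance in frame 1: 3. Distance in frame 2: 5.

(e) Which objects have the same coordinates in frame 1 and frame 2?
the blue star, the blue triangle, the red pentagon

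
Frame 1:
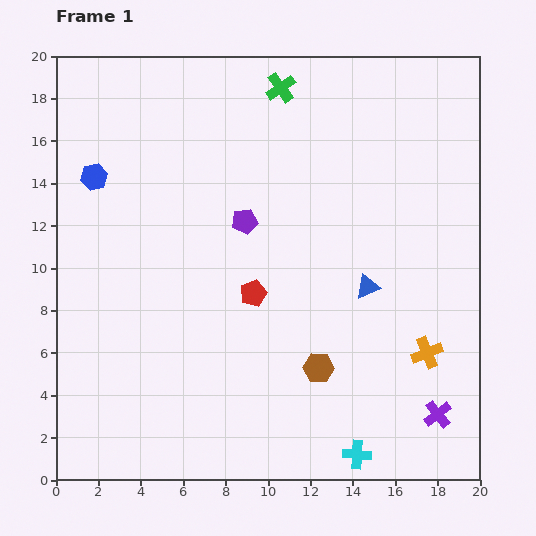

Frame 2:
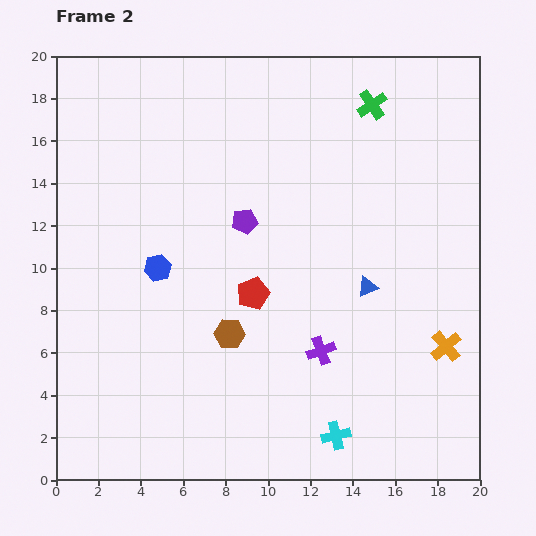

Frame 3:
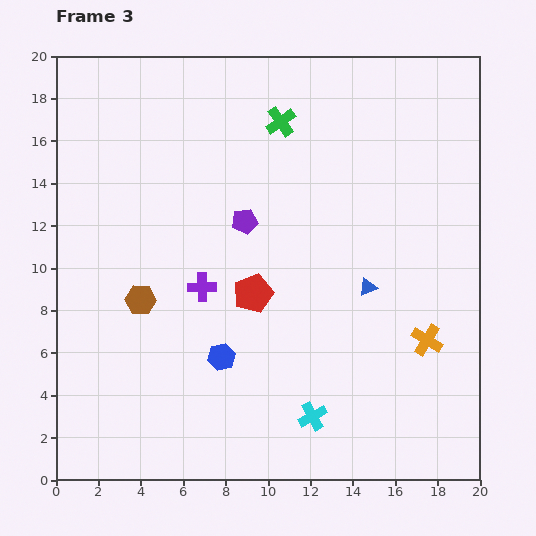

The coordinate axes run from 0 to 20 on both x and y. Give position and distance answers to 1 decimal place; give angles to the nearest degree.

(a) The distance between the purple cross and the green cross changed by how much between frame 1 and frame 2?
-5.3

Distance in frame 1: 17.1. Distance in frame 2: 11.8.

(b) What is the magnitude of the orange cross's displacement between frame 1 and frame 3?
0.6

The orange cross moved from (17.5, 6.0) to (17.5, 6.6), a distance of √(0.0² + 0.6²) ≈ 0.6.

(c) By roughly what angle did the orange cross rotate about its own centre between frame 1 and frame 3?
37° counter-clockwise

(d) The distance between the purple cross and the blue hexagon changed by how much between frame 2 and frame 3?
-5.2

Distance in frame 2: 8.6. Distance in frame 3: 3.4.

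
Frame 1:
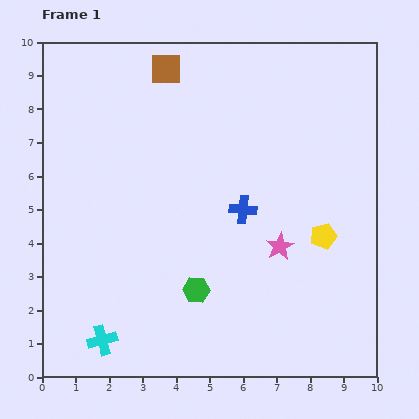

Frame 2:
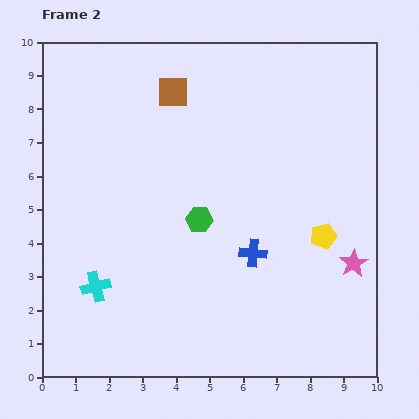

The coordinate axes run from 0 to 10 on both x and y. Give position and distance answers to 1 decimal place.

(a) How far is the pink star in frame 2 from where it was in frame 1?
2.3

The pink star moved from (7.1, 3.9) to (9.3, 3.4), a distance of √(2.2² + 0.5²) ≈ 2.3.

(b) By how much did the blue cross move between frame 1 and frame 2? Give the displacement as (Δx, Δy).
(0.3, -1.3)

The blue cross was at (6.0, 5.0) in frame 1 and (6.3, 3.7) in frame 2.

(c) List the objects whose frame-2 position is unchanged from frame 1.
the yellow pentagon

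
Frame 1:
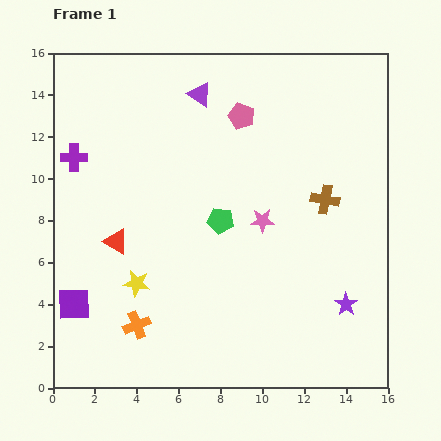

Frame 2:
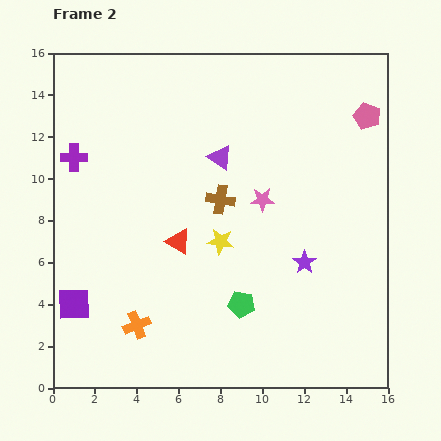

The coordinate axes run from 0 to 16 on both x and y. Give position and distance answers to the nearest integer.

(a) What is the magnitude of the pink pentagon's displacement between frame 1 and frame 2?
6

The pink pentagon moved from (9, 13) to (15, 13), a distance of √(6² + 0²) ≈ 6.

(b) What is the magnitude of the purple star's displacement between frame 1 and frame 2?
3

The purple star moved from (14, 4) to (12, 6), a distance of √(2² + 2²) ≈ 3.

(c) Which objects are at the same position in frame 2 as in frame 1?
the purple cross, the orange cross, the purple square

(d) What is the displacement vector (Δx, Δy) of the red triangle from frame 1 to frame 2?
(3, 0)

The red triangle was at (3, 7) in frame 1 and (6, 7) in frame 2.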